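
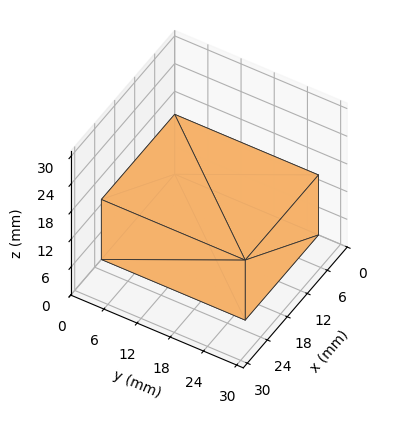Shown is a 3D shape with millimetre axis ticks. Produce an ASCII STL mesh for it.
Reading the render: the shape is a rectangular box, roughly 22 × 26 mm footprint and 13 mm tall (dimensions read to the nearest mm from the axis ticks). For the STL, each face is triangulated and given an outward normal.

solid part
  facet normal 0.0000 0.0000 -1.0000
    outer loop
      vertex 22.00 26.00 0.00
      vertex 22.00 0.00 0.00
      vertex 0.00 0.00 0.00
    endloop
  endfacet
  facet normal 0.0000 0.0000 -1.0000
    outer loop
      vertex 0.00 26.00 0.00
      vertex 22.00 26.00 0.00
      vertex 0.00 0.00 0.00
    endloop
  endfacet
  facet normal 0.0000 0.0000 1.0000
    outer loop
      vertex 0.00 0.00 13.00
      vertex 22.00 0.00 13.00
      vertex 22.00 26.00 13.00
    endloop
  endfacet
  facet normal 0.0000 0.0000 1.0000
    outer loop
      vertex 0.00 0.00 13.00
      vertex 22.00 26.00 13.00
      vertex 0.00 26.00 13.00
    endloop
  endfacet
  facet normal 0.0000 -1.0000 0.0000
    outer loop
      vertex 0.00 0.00 0.00
      vertex 22.00 0.00 0.00
      vertex 22.00 0.00 13.00
    endloop
  endfacet
  facet normal 0.0000 -1.0000 0.0000
    outer loop
      vertex 0.00 0.00 0.00
      vertex 22.00 0.00 13.00
      vertex 0.00 0.00 13.00
    endloop
  endfacet
  facet normal 0.0000 1.0000 0.0000
    outer loop
      vertex 22.00 26.00 13.00
      vertex 22.00 26.00 0.00
      vertex 0.00 26.00 0.00
    endloop
  endfacet
  facet normal 0.0000 1.0000 0.0000
    outer loop
      vertex 0.00 26.00 13.00
      vertex 22.00 26.00 13.00
      vertex 0.00 26.00 0.00
    endloop
  endfacet
  facet normal -1.0000 0.0000 0.0000
    outer loop
      vertex 0.00 26.00 13.00
      vertex 0.00 26.00 0.00
      vertex 0.00 0.00 0.00
    endloop
  endfacet
  facet normal -1.0000 0.0000 0.0000
    outer loop
      vertex 0.00 0.00 13.00
      vertex 0.00 26.00 13.00
      vertex 0.00 0.00 0.00
    endloop
  endfacet
  facet normal 1.0000 0.0000 0.0000
    outer loop
      vertex 22.00 0.00 0.00
      vertex 22.00 26.00 0.00
      vertex 22.00 26.00 13.00
    endloop
  endfacet
  facet normal 1.0000 0.0000 0.0000
    outer loop
      vertex 22.00 0.00 0.00
      vertex 22.00 26.00 13.00
      vertex 22.00 0.00 13.00
    endloop
  endfacet
endsolid part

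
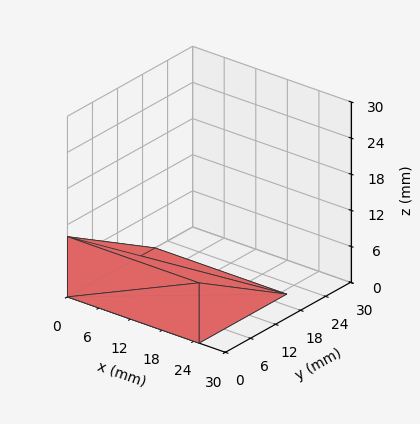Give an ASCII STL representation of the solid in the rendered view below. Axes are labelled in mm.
Reading the render: the shape is a wedge (ramp): 25 × 21 mm base, rising to 10 mm along the y=0 edge and sloping linearly to z=0 at y=21 (dimensions read to the nearest mm from the axis ticks). For the STL, each face is triangulated and given an outward normal.

solid part
  facet normal 0.0000 0.0000 -1.0000
    outer loop
      vertex 25.0 21.0 0.0
      vertex 25.0 0.0 0.0
      vertex 0.0 0.0 0.0
    endloop
  endfacet
  facet normal 0.0000 0.0000 -1.0000
    outer loop
      vertex 0.0 21.0 0.0
      vertex 25.0 21.0 0.0
      vertex 0.0 0.0 0.0
    endloop
  endfacet
  facet normal 0.0000 -1.0000 0.0000
    outer loop
      vertex 0.0 0.0 0.0
      vertex 25.0 0.0 0.0
      vertex 25.0 0.0 10.0
    endloop
  endfacet
  facet normal 0.0000 -1.0000 0.0000
    outer loop
      vertex 0.0 0.0 0.0
      vertex 25.0 0.0 10.0
      vertex 0.0 0.0 10.0
    endloop
  endfacet
  facet normal 0.0000 0.4299 0.9029
    outer loop
      vertex 0.0 0.0 10.0
      vertex 25.0 0.0 10.0
      vertex 25.0 21.0 0.0
    endloop
  endfacet
  facet normal 0.0000 0.4299 0.9029
    outer loop
      vertex 0.0 0.0 10.0
      vertex 25.0 21.0 0.0
      vertex 0.0 21.0 0.0
    endloop
  endfacet
  facet normal -1.0000 0.0000 0.0000
    outer loop
      vertex 0.0 0.0 10.0
      vertex 0.0 21.0 0.0
      vertex 0.0 0.0 0.0
    endloop
  endfacet
  facet normal 1.0000 0.0000 0.0000
    outer loop
      vertex 25.0 0.0 0.0
      vertex 25.0 21.0 0.0
      vertex 25.0 0.0 10.0
    endloop
  endfacet
endsolid part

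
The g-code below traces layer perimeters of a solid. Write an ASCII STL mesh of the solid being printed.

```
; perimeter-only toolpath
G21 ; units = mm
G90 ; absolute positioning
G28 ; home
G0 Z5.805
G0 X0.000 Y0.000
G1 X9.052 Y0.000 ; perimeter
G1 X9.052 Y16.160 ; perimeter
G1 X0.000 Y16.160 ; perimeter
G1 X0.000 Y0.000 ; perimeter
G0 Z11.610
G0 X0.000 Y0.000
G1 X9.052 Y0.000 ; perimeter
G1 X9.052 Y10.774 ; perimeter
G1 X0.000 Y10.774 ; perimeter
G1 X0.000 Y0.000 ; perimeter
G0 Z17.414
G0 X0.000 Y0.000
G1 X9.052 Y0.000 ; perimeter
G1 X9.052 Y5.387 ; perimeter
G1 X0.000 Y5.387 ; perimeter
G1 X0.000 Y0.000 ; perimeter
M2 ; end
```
solid part
  facet normal 0.0000 0.0000 -1.0000
    outer loop
      vertex 9.052 21.547 0.000
      vertex 9.052 0.000 0.000
      vertex 0.000 0.000 0.000
    endloop
  endfacet
  facet normal 0.0000 0.0000 -1.0000
    outer loop
      vertex 0.000 21.547 0.000
      vertex 9.052 21.547 0.000
      vertex 0.000 0.000 0.000
    endloop
  endfacet
  facet normal 0.0000 -1.0000 0.0000
    outer loop
      vertex 0.000 0.000 0.000
      vertex 9.052 0.000 0.000
      vertex 9.052 0.000 23.219
    endloop
  endfacet
  facet normal 0.0000 -1.0000 0.0000
    outer loop
      vertex 0.000 0.000 0.000
      vertex 9.052 0.000 23.219
      vertex 0.000 0.000 23.219
    endloop
  endfacet
  facet normal 0.0000 0.7330 0.6802
    outer loop
      vertex 0.000 0.000 23.219
      vertex 9.052 0.000 23.219
      vertex 9.052 21.547 0.000
    endloop
  endfacet
  facet normal 0.0000 0.7330 0.6802
    outer loop
      vertex 0.000 0.000 23.219
      vertex 9.052 21.547 0.000
      vertex 0.000 21.547 0.000
    endloop
  endfacet
  facet normal -1.0000 0.0000 0.0000
    outer loop
      vertex 0.000 0.000 23.219
      vertex 0.000 21.547 0.000
      vertex 0.000 0.000 0.000
    endloop
  endfacet
  facet normal 1.0000 0.0000 0.0000
    outer loop
      vertex 9.052 0.000 0.000
      vertex 9.052 21.547 0.000
      vertex 9.052 0.000 23.219
    endloop
  endfacet
endsolid part

The G0 Z moves step by Δz≈5.805 mm. The G1 loops shrink linearly with z, so the solid tapers from its base footprint up to z≈23.2. Closing with a flat bottom cap and the tapered top and triangulating gives 8 facets — a wedge (ramp): 9.05 × 21.5 mm base, rising to 23.2 mm along the y=0 edge and sloping linearly to z=0 at y=21.5.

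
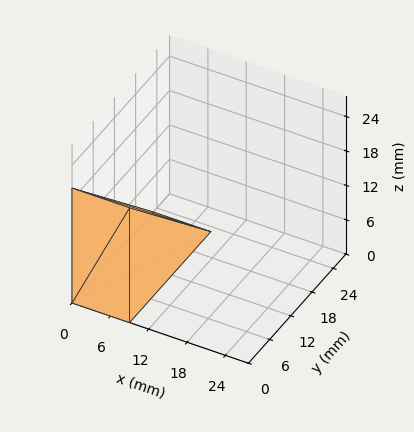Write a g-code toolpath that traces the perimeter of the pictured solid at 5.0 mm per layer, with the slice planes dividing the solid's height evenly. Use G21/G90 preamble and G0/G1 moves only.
Reading the render: the shape is a wedge (ramp): 9 × 23 mm base, rising to 20 mm along the y=0 edge and sloping linearly to z=0 at y=23 (dimensions read to the nearest mm from the axis ticks). For the g-code, the solid's height is divided into equal slices at the stated Δz and each level perimeter traced with G1 moves after a G0 lift.

; perimeter-only toolpath
G21 ; units = mm
G90 ; absolute positioning
G28 ; home
; layer 1
G0 Z5.0
G0 X0.0 Y0.0
G1 X9.0 Y0.0
G1 X9.0 Y17.2
G1 X0.0 Y17.2
G1 X0.0 Y0.0
; layer 2
G0 Z10.0
G0 X0.0 Y0.0
G1 X9.0 Y0.0
G1 X9.0 Y11.5
G1 X0.0 Y11.5
G1 X0.0 Y0.0
; layer 3
G0 Z15.0
G0 X0.0 Y0.0
G1 X9.0 Y0.0
G1 X9.0 Y5.8
G1 X0.0 Y5.8
G1 X0.0 Y0.0
M2 ; end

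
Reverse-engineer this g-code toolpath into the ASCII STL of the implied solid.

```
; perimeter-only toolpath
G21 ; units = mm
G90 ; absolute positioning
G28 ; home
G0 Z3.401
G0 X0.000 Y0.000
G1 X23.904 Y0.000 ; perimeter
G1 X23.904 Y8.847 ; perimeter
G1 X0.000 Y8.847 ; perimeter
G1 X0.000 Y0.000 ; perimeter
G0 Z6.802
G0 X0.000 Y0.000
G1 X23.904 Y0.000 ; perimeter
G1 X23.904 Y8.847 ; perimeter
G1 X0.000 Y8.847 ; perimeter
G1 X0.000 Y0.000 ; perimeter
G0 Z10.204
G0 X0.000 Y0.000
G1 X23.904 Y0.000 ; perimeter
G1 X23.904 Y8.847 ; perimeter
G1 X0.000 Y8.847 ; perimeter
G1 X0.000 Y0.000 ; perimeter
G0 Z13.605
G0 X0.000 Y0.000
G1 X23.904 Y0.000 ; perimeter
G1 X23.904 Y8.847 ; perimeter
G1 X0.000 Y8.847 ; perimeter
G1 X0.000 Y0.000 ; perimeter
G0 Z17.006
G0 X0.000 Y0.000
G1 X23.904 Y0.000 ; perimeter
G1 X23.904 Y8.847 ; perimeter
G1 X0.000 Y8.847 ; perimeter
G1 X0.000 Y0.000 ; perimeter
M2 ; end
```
solid part
  facet normal 0.0000 0.0000 -1.0000
    outer loop
      vertex 23.904 8.847 0.000
      vertex 23.904 0.000 0.000
      vertex 0.000 0.000 0.000
    endloop
  endfacet
  facet normal 0.0000 0.0000 -1.0000
    outer loop
      vertex 0.000 8.847 0.000
      vertex 23.904 8.847 0.000
      vertex 0.000 0.000 0.000
    endloop
  endfacet
  facet normal 0.0000 0.0000 1.0000
    outer loop
      vertex 0.000 0.000 17.006
      vertex 23.904 0.000 17.006
      vertex 23.904 8.847 17.006
    endloop
  endfacet
  facet normal 0.0000 0.0000 1.0000
    outer loop
      vertex 0.000 0.000 17.006
      vertex 23.904 8.847 17.006
      vertex 0.000 8.847 17.006
    endloop
  endfacet
  facet normal 0.0000 -1.0000 0.0000
    outer loop
      vertex 0.000 0.000 0.000
      vertex 23.904 0.000 0.000
      vertex 23.904 0.000 17.006
    endloop
  endfacet
  facet normal 0.0000 -1.0000 0.0000
    outer loop
      vertex 0.000 0.000 0.000
      vertex 23.904 0.000 17.006
      vertex 0.000 0.000 17.006
    endloop
  endfacet
  facet normal 0.0000 1.0000 0.0000
    outer loop
      vertex 23.904 8.847 17.006
      vertex 23.904 8.847 0.000
      vertex 0.000 8.847 0.000
    endloop
  endfacet
  facet normal 0.0000 1.0000 0.0000
    outer loop
      vertex 0.000 8.847 17.006
      vertex 23.904 8.847 17.006
      vertex 0.000 8.847 0.000
    endloop
  endfacet
  facet normal -1.0000 0.0000 0.0000
    outer loop
      vertex 0.000 8.847 17.006
      vertex 0.000 8.847 0.000
      vertex 0.000 0.000 0.000
    endloop
  endfacet
  facet normal -1.0000 0.0000 0.0000
    outer loop
      vertex 0.000 0.000 17.006
      vertex 0.000 8.847 17.006
      vertex 0.000 0.000 0.000
    endloop
  endfacet
  facet normal 1.0000 0.0000 0.0000
    outer loop
      vertex 23.904 0.000 0.000
      vertex 23.904 8.847 0.000
      vertex 23.904 8.847 17.006
    endloop
  endfacet
  facet normal 1.0000 0.0000 0.0000
    outer loop
      vertex 23.904 0.000 0.000
      vertex 23.904 8.847 17.006
      vertex 23.904 0.000 17.006
    endloop
  endfacet
endsolid part

The G0 Z moves step by Δz≈3.401 mm. Every layer's G1 loop is the same polygon, so the solid is a straight extrusion of it from z=0 to z≈17. Closing with flat bottom and top caps and triangulating gives 12 facets — a rectangular box, roughly 23.9 × 8.85 mm footprint and 17 mm tall.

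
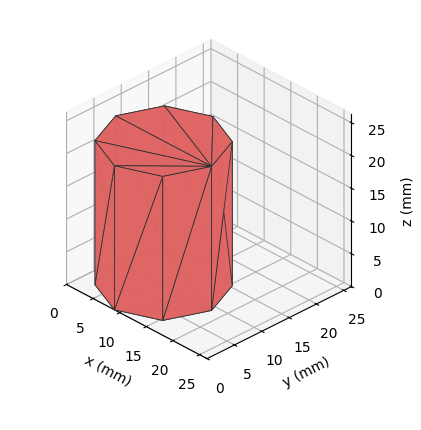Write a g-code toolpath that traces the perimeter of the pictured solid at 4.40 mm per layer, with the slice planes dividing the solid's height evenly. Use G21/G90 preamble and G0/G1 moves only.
Reading the render: the shape is a regular 8-sided prism (a cylinder approximated with 8 flat sides), circumscribed radius ≈ 9 mm, height ≈ 22 mm (dimensions read to the nearest mm from the axis ticks). For the g-code, the solid's height is divided into equal slices at the stated Δz and each level perimeter traced with G1 moves after a G0 lift.

; perimeter-only toolpath
G21 ; units = mm
G90 ; absolute positioning
G28 ; home
; layer 1
G0 Z4.40
G0 X18.00 Y9.00
G1 X15.36 Y15.36
G1 X9.00 Y18.00
G1 X2.64 Y15.36
G1 X0.00 Y9.00
G1 X2.64 Y2.64
G1 X9.00 Y0.00
G1 X15.36 Y2.64
G1 X18.00 Y9.00
; layer 2
G0 Z8.80
G0 X18.00 Y9.00
G1 X15.36 Y15.36
G1 X9.00 Y18.00
G1 X2.64 Y15.36
G1 X0.00 Y9.00
G1 X2.64 Y2.64
G1 X9.00 Y0.00
G1 X15.36 Y2.64
G1 X18.00 Y9.00
; layer 3
G0 Z13.20
G0 X18.00 Y9.00
G1 X15.36 Y15.36
G1 X9.00 Y18.00
G1 X2.64 Y15.36
G1 X0.00 Y9.00
G1 X2.64 Y2.64
G1 X9.00 Y0.00
G1 X15.36 Y2.64
G1 X18.00 Y9.00
; layer 4
G0 Z17.60
G0 X18.00 Y9.00
G1 X15.36 Y15.36
G1 X9.00 Y18.00
G1 X2.64 Y15.36
G1 X0.00 Y9.00
G1 X2.64 Y2.64
G1 X9.00 Y0.00
G1 X15.36 Y2.64
G1 X18.00 Y9.00
; layer 5
G0 Z22.00
G0 X18.00 Y9.00
G1 X15.36 Y15.36
G1 X9.00 Y18.00
G1 X2.64 Y15.36
G1 X0.00 Y9.00
G1 X2.64 Y2.64
G1 X9.00 Y0.00
G1 X15.36 Y2.64
G1 X18.00 Y9.00
M2 ; end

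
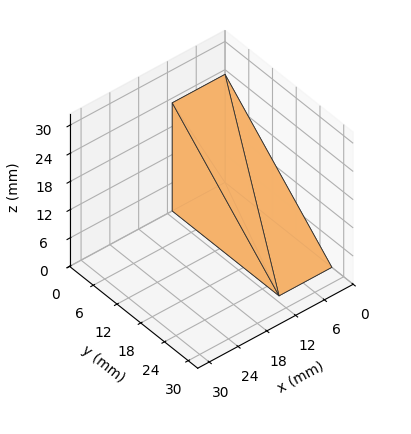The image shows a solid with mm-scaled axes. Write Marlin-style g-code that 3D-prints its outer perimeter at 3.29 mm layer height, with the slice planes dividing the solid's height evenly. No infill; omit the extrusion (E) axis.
Reading the render: the shape is a wedge (ramp): 11 × 27 mm base, rising to 23 mm along the y=0 edge and sloping linearly to z=0 at y=27 (dimensions read to the nearest mm from the axis ticks). For the g-code, the solid's height is divided into equal slices at the stated Δz and each level perimeter traced with G1 moves after a G0 lift.

; perimeter-only toolpath
G21 ; units = mm
G90 ; absolute positioning
G28 ; home
; layer 1
G0 Z3.29
G0 X0.00 Y0.00
G1 X11.00 Y0.00
G1 X11.00 Y23.14
G1 X0.00 Y23.14
G1 X0.00 Y0.00
; layer 2
G0 Z6.57
G0 X0.00 Y0.00
G1 X11.00 Y0.00
G1 X11.00 Y19.29
G1 X0.00 Y19.29
G1 X0.00 Y0.00
; layer 3
G0 Z9.86
G0 X0.00 Y0.00
G1 X11.00 Y0.00
G1 X11.00 Y15.43
G1 X0.00 Y15.43
G1 X0.00 Y0.00
; layer 4
G0 Z13.14
G0 X0.00 Y0.00
G1 X11.00 Y0.00
G1 X11.00 Y11.57
G1 X0.00 Y11.57
G1 X0.00 Y0.00
; layer 5
G0 Z16.43
G0 X0.00 Y0.00
G1 X11.00 Y0.00
G1 X11.00 Y7.71
G1 X0.00 Y7.71
G1 X0.00 Y0.00
; layer 6
G0 Z19.71
G0 X0.00 Y0.00
G1 X11.00 Y0.00
G1 X11.00 Y3.86
G1 X0.00 Y3.86
G1 X0.00 Y0.00
M2 ; end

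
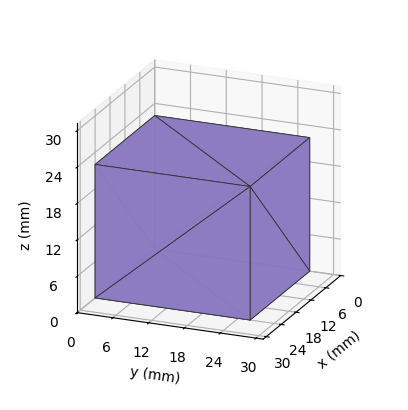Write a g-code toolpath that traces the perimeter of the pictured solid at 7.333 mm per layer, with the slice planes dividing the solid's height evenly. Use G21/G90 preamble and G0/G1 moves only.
Reading the render: the shape is a rectangular box, roughly 24 × 26 mm footprint and 22 mm tall (dimensions read to the nearest mm from the axis ticks). For the g-code, the solid's height is divided into equal slices at the stated Δz and each level perimeter traced with G1 moves after a G0 lift.

; perimeter-only toolpath
G21 ; units = mm
G90 ; absolute positioning
G28 ; home
; layer 1
G0 Z7.333
G0 X0.000 Y0.000
G1 X24.000 Y0.000
G1 X24.000 Y26.000
G1 X0.000 Y26.000
G1 X0.000 Y0.000
; layer 2
G0 Z14.667
G0 X0.000 Y0.000
G1 X24.000 Y0.000
G1 X24.000 Y26.000
G1 X0.000 Y26.000
G1 X0.000 Y0.000
; layer 3
G0 Z22.000
G0 X0.000 Y0.000
G1 X24.000 Y0.000
G1 X24.000 Y26.000
G1 X0.000 Y26.000
G1 X0.000 Y0.000
M2 ; end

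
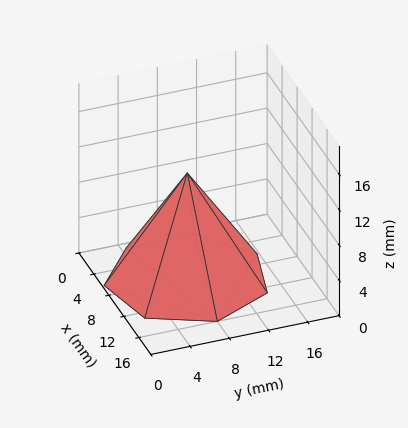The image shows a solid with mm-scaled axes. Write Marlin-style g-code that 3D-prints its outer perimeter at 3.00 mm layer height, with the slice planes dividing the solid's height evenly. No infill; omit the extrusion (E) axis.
Reading the render: the shape is a regular 7-sided pyramid, base circumscribed radius ≈ 8 mm, apex at z ≈ 12 mm (dimensions read to the nearest mm from the axis ticks). For the g-code, the solid's height is divided into equal slices at the stated Δz and each level perimeter traced with G1 moves after a G0 lift.

; perimeter-only toolpath
G21 ; units = mm
G90 ; absolute positioning
G28 ; home
; layer 1
G0 Z3.00
G0 X14.00 Y8.00
G1 X11.74 Y12.69
G1 X6.67 Y13.85
G1 X2.59 Y10.60
G1 X2.59 Y5.40
G1 X6.67 Y2.15
G1 X11.74 Y3.31
G1 X14.00 Y8.00
; layer 2
G0 Z6.00
G0 X12.00 Y8.00
G1 X10.50 Y11.12
G1 X7.11 Y11.90
G1 X4.39 Y9.73
G1 X4.39 Y6.27
G1 X7.11 Y4.10
G1 X10.50 Y4.88
G1 X12.00 Y8.00
; layer 3
G0 Z9.00
G0 X10.00 Y8.00
G1 X9.25 Y9.56
G1 X7.55 Y9.95
G1 X6.20 Y8.87
G1 X6.20 Y7.13
G1 X7.55 Y6.05
G1 X9.25 Y6.44
G1 X10.00 Y8.00
M2 ; end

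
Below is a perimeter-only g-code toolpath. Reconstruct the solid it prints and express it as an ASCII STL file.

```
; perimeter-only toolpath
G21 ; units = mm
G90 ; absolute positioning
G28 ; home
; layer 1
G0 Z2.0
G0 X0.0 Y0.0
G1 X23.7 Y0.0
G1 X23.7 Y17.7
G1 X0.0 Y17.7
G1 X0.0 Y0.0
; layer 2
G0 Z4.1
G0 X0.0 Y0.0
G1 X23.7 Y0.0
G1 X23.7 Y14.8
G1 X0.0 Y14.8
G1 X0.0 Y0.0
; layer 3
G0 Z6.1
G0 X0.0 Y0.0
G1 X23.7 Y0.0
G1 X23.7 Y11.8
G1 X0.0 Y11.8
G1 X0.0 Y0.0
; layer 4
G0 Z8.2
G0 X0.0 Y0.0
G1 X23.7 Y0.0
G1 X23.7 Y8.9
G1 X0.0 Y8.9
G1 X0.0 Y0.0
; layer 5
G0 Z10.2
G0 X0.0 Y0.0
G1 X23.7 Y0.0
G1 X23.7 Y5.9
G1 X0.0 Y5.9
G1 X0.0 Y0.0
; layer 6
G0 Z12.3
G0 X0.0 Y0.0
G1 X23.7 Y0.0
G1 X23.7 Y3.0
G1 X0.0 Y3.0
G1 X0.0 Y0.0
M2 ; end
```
solid part
  facet normal 0.0000 0.0000 -1.0000
    outer loop
      vertex 23.7 20.7 0.0
      vertex 23.7 0.0 0.0
      vertex 0.0 0.0 0.0
    endloop
  endfacet
  facet normal 0.0000 0.0000 -1.0000
    outer loop
      vertex 0.0 20.7 0.0
      vertex 23.7 20.7 0.0
      vertex 0.0 0.0 0.0
    endloop
  endfacet
  facet normal 0.0000 -1.0000 0.0000
    outer loop
      vertex 0.0 0.0 0.0
      vertex 23.7 0.0 0.0
      vertex 23.7 0.0 14.3
    endloop
  endfacet
  facet normal 0.0000 -1.0000 0.0000
    outer loop
      vertex 0.0 0.0 0.0
      vertex 23.7 0.0 14.3
      vertex 0.0 0.0 14.3
    endloop
  endfacet
  facet normal 0.0000 0.5684 0.8228
    outer loop
      vertex 0.0 0.0 14.3
      vertex 23.7 0.0 14.3
      vertex 23.7 20.7 0.0
    endloop
  endfacet
  facet normal 0.0000 0.5684 0.8228
    outer loop
      vertex 0.0 0.0 14.3
      vertex 23.7 20.7 0.0
      vertex 0.0 20.7 0.0
    endloop
  endfacet
  facet normal -1.0000 0.0000 0.0000
    outer loop
      vertex 0.0 0.0 14.3
      vertex 0.0 20.7 0.0
      vertex 0.0 0.0 0.0
    endloop
  endfacet
  facet normal 1.0000 0.0000 0.0000
    outer loop
      vertex 23.7 0.0 0.0
      vertex 23.7 20.7 0.0
      vertex 23.7 0.0 14.3
    endloop
  endfacet
endsolid part

The G0 Z moves step by Δz≈2.0 mm. The G1 loops shrink linearly with z, so the solid tapers from its base footprint up to z≈14.3. Closing with a flat bottom cap and the tapered top and triangulating gives 8 facets — a wedge (ramp): 23.7 × 20.7 mm base, rising to 14.3 mm along the y=0 edge and sloping linearly to z=0 at y=20.7.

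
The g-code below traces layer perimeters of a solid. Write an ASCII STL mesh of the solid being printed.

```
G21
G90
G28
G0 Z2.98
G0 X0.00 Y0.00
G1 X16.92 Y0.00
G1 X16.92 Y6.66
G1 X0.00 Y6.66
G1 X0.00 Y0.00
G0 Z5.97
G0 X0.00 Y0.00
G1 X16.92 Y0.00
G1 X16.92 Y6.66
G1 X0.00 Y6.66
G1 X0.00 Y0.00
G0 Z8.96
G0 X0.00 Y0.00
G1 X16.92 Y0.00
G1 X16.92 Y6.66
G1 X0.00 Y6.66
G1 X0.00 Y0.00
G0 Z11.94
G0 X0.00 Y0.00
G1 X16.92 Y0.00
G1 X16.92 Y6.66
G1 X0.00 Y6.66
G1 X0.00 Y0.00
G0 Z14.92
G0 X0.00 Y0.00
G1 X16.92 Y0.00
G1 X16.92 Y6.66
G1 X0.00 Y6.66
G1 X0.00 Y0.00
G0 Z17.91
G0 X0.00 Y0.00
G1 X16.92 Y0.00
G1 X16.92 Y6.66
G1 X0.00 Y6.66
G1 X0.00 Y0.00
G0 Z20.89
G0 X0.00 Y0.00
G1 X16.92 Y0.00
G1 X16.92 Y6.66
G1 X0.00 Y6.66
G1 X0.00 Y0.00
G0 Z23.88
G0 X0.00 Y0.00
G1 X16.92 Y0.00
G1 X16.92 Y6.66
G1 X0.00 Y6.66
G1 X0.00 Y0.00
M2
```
solid part
  facet normal 0.0000 0.0000 -1.0000
    outer loop
      vertex 16.92 6.66 0.00
      vertex 16.92 0.00 0.00
      vertex 0.00 0.00 0.00
    endloop
  endfacet
  facet normal 0.0000 0.0000 -1.0000
    outer loop
      vertex 0.00 6.66 0.00
      vertex 16.92 6.66 0.00
      vertex 0.00 0.00 0.00
    endloop
  endfacet
  facet normal 0.0000 0.0000 1.0000
    outer loop
      vertex 0.00 0.00 23.88
      vertex 16.92 0.00 23.88
      vertex 16.92 6.66 23.88
    endloop
  endfacet
  facet normal 0.0000 0.0000 1.0000
    outer loop
      vertex 0.00 0.00 23.88
      vertex 16.92 6.66 23.88
      vertex 0.00 6.66 23.88
    endloop
  endfacet
  facet normal 0.0000 -1.0000 0.0000
    outer loop
      vertex 0.00 0.00 0.00
      vertex 16.92 0.00 0.00
      vertex 16.92 0.00 23.88
    endloop
  endfacet
  facet normal 0.0000 -1.0000 0.0000
    outer loop
      vertex 0.00 0.00 0.00
      vertex 16.92 0.00 23.88
      vertex 0.00 0.00 23.88
    endloop
  endfacet
  facet normal 0.0000 1.0000 0.0000
    outer loop
      vertex 16.92 6.66 23.88
      vertex 16.92 6.66 0.00
      vertex 0.00 6.66 0.00
    endloop
  endfacet
  facet normal 0.0000 1.0000 0.0000
    outer loop
      vertex 0.00 6.66 23.88
      vertex 16.92 6.66 23.88
      vertex 0.00 6.66 0.00
    endloop
  endfacet
  facet normal -1.0000 0.0000 0.0000
    outer loop
      vertex 0.00 6.66 23.88
      vertex 0.00 6.66 0.00
      vertex 0.00 0.00 0.00
    endloop
  endfacet
  facet normal -1.0000 0.0000 0.0000
    outer loop
      vertex 0.00 0.00 23.88
      vertex 0.00 6.66 23.88
      vertex 0.00 0.00 0.00
    endloop
  endfacet
  facet normal 1.0000 0.0000 0.0000
    outer loop
      vertex 16.92 0.00 0.00
      vertex 16.92 6.66 0.00
      vertex 16.92 6.66 23.88
    endloop
  endfacet
  facet normal 1.0000 0.0000 0.0000
    outer loop
      vertex 16.92 0.00 0.00
      vertex 16.92 6.66 23.88
      vertex 16.92 0.00 23.88
    endloop
  endfacet
endsolid part

The G0 Z moves step by Δz≈2.98 mm. Every layer's G1 loop is the same polygon, so the solid is a straight extrusion of it from z=0 to z≈23.9. Closing with flat bottom and top caps and triangulating gives 12 facets — a rectangular box, roughly 16.9 × 6.66 mm footprint and 23.9 mm tall.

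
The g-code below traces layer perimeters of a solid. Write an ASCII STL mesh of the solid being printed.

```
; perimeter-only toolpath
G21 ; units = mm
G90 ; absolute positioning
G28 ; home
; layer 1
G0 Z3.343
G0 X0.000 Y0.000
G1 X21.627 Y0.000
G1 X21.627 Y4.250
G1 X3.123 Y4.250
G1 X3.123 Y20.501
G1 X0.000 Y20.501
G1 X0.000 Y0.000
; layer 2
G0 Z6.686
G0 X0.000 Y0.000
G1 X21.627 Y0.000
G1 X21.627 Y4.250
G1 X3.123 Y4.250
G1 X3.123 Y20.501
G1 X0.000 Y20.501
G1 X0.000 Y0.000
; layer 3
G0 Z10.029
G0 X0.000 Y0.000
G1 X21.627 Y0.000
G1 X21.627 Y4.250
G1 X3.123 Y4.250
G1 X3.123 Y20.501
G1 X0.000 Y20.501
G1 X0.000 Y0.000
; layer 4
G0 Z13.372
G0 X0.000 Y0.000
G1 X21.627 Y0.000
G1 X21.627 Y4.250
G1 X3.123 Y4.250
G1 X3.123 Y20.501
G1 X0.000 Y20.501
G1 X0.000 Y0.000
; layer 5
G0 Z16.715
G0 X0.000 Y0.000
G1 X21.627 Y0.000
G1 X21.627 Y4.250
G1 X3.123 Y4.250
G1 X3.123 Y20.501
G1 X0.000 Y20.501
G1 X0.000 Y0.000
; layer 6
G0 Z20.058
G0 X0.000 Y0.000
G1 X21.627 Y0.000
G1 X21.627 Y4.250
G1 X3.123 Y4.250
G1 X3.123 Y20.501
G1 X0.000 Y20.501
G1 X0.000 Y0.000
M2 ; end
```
solid part
  facet normal 0.0000 0.0000 -1.0000
    outer loop
      vertex 21.627 4.250 0.000
      vertex 21.627 0.000 0.000
      vertex 0.000 0.000 0.000
    endloop
  endfacet
  facet normal 0.0000 0.0000 -1.0000
    outer loop
      vertex 3.123 4.250 0.000
      vertex 21.627 4.250 0.000
      vertex 0.000 0.000 0.000
    endloop
  endfacet
  facet normal 0.0000 0.0000 -1.0000
    outer loop
      vertex 3.123 20.501 0.000
      vertex 3.123 4.250 0.000
      vertex 0.000 0.000 0.000
    endloop
  endfacet
  facet normal 0.0000 0.0000 -1.0000
    outer loop
      vertex 0.000 20.501 0.000
      vertex 3.123 20.501 0.000
      vertex 0.000 0.000 0.000
    endloop
  endfacet
  facet normal 0.0000 0.0000 1.0000
    outer loop
      vertex 0.000 0.000 20.058
      vertex 21.627 0.000 20.058
      vertex 21.627 4.250 20.058
    endloop
  endfacet
  facet normal 0.0000 0.0000 1.0000
    outer loop
      vertex 0.000 0.000 20.058
      vertex 21.627 4.250 20.058
      vertex 3.123 4.250 20.058
    endloop
  endfacet
  facet normal 0.0000 0.0000 1.0000
    outer loop
      vertex 0.000 0.000 20.058
      vertex 3.123 4.250 20.058
      vertex 3.123 20.501 20.058
    endloop
  endfacet
  facet normal 0.0000 0.0000 1.0000
    outer loop
      vertex 0.000 0.000 20.058
      vertex 3.123 20.501 20.058
      vertex 0.000 20.501 20.058
    endloop
  endfacet
  facet normal 0.0000 -1.0000 0.0000
    outer loop
      vertex 0.000 0.000 0.000
      vertex 21.627 0.000 0.000
      vertex 21.627 0.000 20.058
    endloop
  endfacet
  facet normal 0.0000 -1.0000 0.0000
    outer loop
      vertex 0.000 0.000 0.000
      vertex 21.627 0.000 20.058
      vertex 0.000 0.000 20.058
    endloop
  endfacet
  facet normal 1.0000 0.0000 0.0000
    outer loop
      vertex 21.627 0.000 0.000
      vertex 21.627 4.250 0.000
      vertex 21.627 4.250 20.058
    endloop
  endfacet
  facet normal 1.0000 0.0000 0.0000
    outer loop
      vertex 21.627 0.000 0.000
      vertex 21.627 4.250 20.058
      vertex 21.627 0.000 20.058
    endloop
  endfacet
  facet normal 0.0000 1.0000 0.0000
    outer loop
      vertex 21.627 4.250 0.000
      vertex 3.123 4.250 0.000
      vertex 3.123 4.250 20.058
    endloop
  endfacet
  facet normal 0.0000 1.0000 0.0000
    outer loop
      vertex 21.627 4.250 0.000
      vertex 3.123 4.250 20.058
      vertex 21.627 4.250 20.058
    endloop
  endfacet
  facet normal 1.0000 0.0000 0.0000
    outer loop
      vertex 3.123 4.250 0.000
      vertex 3.123 20.501 0.000
      vertex 3.123 20.501 20.058
    endloop
  endfacet
  facet normal 1.0000 0.0000 0.0000
    outer loop
      vertex 3.123 4.250 0.000
      vertex 3.123 20.501 20.058
      vertex 3.123 4.250 20.058
    endloop
  endfacet
  facet normal 0.0000 1.0000 0.0000
    outer loop
      vertex 3.123 20.501 0.000
      vertex 0.000 20.501 0.000
      vertex 0.000 20.501 20.058
    endloop
  endfacet
  facet normal 0.0000 1.0000 0.0000
    outer loop
      vertex 3.123 20.501 0.000
      vertex 0.000 20.501 20.058
      vertex 3.123 20.501 20.058
    endloop
  endfacet
  facet normal -1.0000 0.0000 0.0000
    outer loop
      vertex 0.000 20.501 0.000
      vertex 0.000 0.000 0.000
      vertex 0.000 0.000 20.058
    endloop
  endfacet
  facet normal -1.0000 0.0000 0.0000
    outer loop
      vertex 0.000 20.501 0.000
      vertex 0.000 0.000 20.058
      vertex 0.000 20.501 20.058
    endloop
  endfacet
endsolid part

The G0 Z moves step by Δz≈3.343 mm. Every layer's G1 loop is the same polygon, so the solid is a straight extrusion of it from z=0 to z≈20.1. Closing with flat bottom and top caps and triangulating gives 20 facets — an L-shaped prism: outer 21.6 × 20.5 mm, arm thicknesses ≈ 4.25 mm (horizontal) and 3.12 mm (vertical), extruded 20.1 mm in z.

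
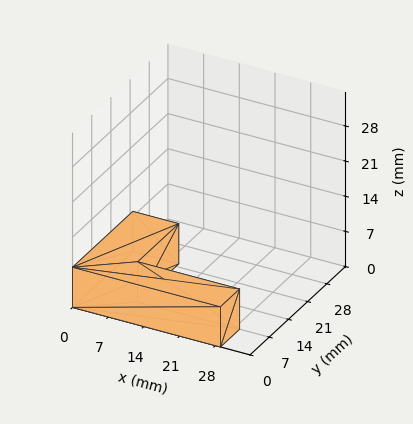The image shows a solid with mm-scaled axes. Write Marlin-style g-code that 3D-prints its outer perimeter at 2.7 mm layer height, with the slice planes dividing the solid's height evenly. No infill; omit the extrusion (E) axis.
Reading the render: the shape is an L-shaped prism: outer 29 × 22 mm, arm thicknesses ≈ 7 mm (horizontal) and 9 mm (vertical), extruded 8 mm in z (dimensions read to the nearest mm from the axis ticks). For the g-code, the solid's height is divided into equal slices at the stated Δz and each level perimeter traced with G1 moves after a G0 lift.

; perimeter-only toolpath
G21 ; units = mm
G90 ; absolute positioning
G28 ; home
; layer 1
G0 Z2.7
G0 X0.0 Y0.0
G1 X29.0 Y0.0
G1 X29.0 Y7.0
G1 X9.0 Y7.0
G1 X9.0 Y22.0
G1 X0.0 Y22.0
G1 X0.0 Y0.0
; layer 2
G0 Z5.3
G0 X0.0 Y0.0
G1 X29.0 Y0.0
G1 X29.0 Y7.0
G1 X9.0 Y7.0
G1 X9.0 Y22.0
G1 X0.0 Y22.0
G1 X0.0 Y0.0
; layer 3
G0 Z8.0
G0 X0.0 Y0.0
G1 X29.0 Y0.0
G1 X29.0 Y7.0
G1 X9.0 Y7.0
G1 X9.0 Y22.0
G1 X0.0 Y22.0
G1 X0.0 Y0.0
M2 ; end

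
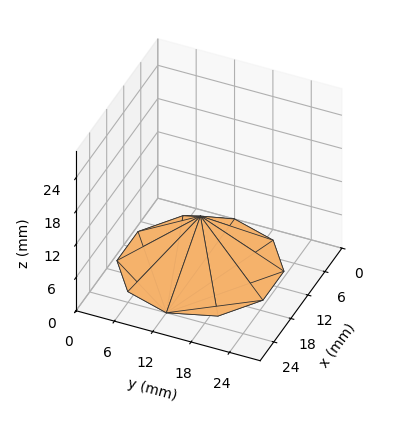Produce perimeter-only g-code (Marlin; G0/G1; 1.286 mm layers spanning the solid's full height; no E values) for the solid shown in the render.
Reading the render: the shape is a regular 10-sided pyramid, base circumscribed radius ≈ 12 mm, apex at z ≈ 9 mm (dimensions read to the nearest mm from the axis ticks). For the g-code, the solid's height is divided into equal slices at the stated Δz and each level perimeter traced with G1 moves after a G0 lift.

; perimeter-only toolpath
G21 ; units = mm
G90 ; absolute positioning
G28 ; home
; layer 1
G0 Z1.286
G0 X22.286 Y12.000
G1 X20.321 Y18.045
G1 X15.178 Y21.783
G1 X8.822 Y21.783
G1 X3.679 Y18.045
G1 X1.714 Y12.000
G1 X3.679 Y5.955
G1 X8.822 Y2.217
G1 X15.178 Y2.217
G1 X20.321 Y5.955
G1 X22.286 Y12.000
; layer 2
G0 Z2.571
G0 X20.571 Y12.000
G1 X18.934 Y17.038
G1 X14.649 Y20.152
G1 X9.351 Y20.152
G1 X5.066 Y17.038
G1 X3.429 Y12.000
G1 X5.066 Y6.962
G1 X9.351 Y3.848
G1 X14.649 Y3.848
G1 X18.934 Y6.962
G1 X20.571 Y12.000
; layer 3
G0 Z3.857
G0 X18.857 Y12.000
G1 X17.547 Y16.030
G1 X14.119 Y18.522
G1 X9.881 Y18.522
G1 X6.453 Y16.030
G1 X5.143 Y12.000
G1 X6.453 Y7.970
G1 X9.881 Y5.478
G1 X14.119 Y5.478
G1 X17.547 Y7.970
G1 X18.857 Y12.000
; layer 4
G0 Z5.143
G0 X17.143 Y12.000
G1 X16.161 Y15.023
G1 X13.589 Y16.891
G1 X10.411 Y16.891
G1 X7.839 Y15.023
G1 X6.857 Y12.000
G1 X7.839 Y8.977
G1 X10.411 Y7.109
G1 X13.589 Y7.109
G1 X16.161 Y8.977
G1 X17.143 Y12.000
; layer 5
G0 Z6.429
G0 X15.429 Y12.000
G1 X14.774 Y14.015
G1 X13.059 Y15.261
G1 X10.941 Y15.261
G1 X9.226 Y14.015
G1 X8.571 Y12.000
G1 X9.226 Y9.985
G1 X10.941 Y8.739
G1 X13.059 Y8.739
G1 X14.774 Y9.985
G1 X15.429 Y12.000
; layer 6
G0 Z7.714
G0 X13.714 Y12.000
G1 X13.387 Y13.008
G1 X12.530 Y13.630
G1 X11.470 Y13.630
G1 X10.613 Y13.008
G1 X10.286 Y12.000
G1 X10.613 Y10.992
G1 X11.470 Y10.370
G1 X12.530 Y10.370
G1 X13.387 Y10.992
G1 X13.714 Y12.000
M2 ; end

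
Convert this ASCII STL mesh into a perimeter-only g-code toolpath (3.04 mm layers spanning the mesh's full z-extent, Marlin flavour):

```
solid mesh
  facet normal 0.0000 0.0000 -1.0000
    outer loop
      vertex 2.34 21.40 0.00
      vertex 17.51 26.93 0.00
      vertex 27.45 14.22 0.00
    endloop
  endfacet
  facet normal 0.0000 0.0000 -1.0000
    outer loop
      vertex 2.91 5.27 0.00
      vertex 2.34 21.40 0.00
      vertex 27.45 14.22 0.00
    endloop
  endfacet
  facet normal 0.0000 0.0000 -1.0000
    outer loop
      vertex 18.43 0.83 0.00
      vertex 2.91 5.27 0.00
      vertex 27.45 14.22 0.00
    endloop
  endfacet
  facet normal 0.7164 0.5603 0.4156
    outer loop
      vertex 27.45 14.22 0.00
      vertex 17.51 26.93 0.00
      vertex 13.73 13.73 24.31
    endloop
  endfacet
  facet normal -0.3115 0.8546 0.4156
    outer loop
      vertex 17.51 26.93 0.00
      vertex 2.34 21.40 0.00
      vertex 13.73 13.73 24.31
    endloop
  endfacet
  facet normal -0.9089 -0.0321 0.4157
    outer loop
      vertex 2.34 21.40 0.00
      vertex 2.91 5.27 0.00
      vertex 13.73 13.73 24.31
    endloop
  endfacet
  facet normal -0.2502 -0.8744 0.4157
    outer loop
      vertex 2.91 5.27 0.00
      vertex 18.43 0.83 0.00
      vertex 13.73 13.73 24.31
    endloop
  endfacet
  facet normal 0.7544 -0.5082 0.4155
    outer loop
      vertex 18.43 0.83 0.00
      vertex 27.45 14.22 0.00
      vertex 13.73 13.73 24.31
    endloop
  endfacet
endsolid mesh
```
; perimeter-only toolpath
G21 ; units = mm
G90 ; absolute positioning
G28 ; home
; layer 1
G0 Z3.04
G0 X25.73 Y14.16
G1 X17.04 Y25.28
G1 X3.76 Y20.44
G1 X4.26 Y6.33
G1 X17.84 Y2.44
G1 X25.73 Y14.16
; layer 2
G0 Z6.08
G0 X24.02 Y14.10
G1 X16.57 Y23.63
G1 X5.19 Y19.48
G1 X5.62 Y7.38
G1 X17.25 Y4.05
G1 X24.02 Y14.10
; layer 3
G0 Z9.12
G0 X22.30 Y14.04
G1 X16.09 Y21.98
G1 X6.61 Y18.52
G1 X6.97 Y8.44
G1 X16.67 Y5.67
G1 X22.30 Y14.04
; layer 4
G0 Z12.15
G0 X20.59 Y13.98
G1 X15.62 Y20.33
G1 X8.04 Y17.56
G1 X8.32 Y9.50
G1 X16.08 Y7.28
G1 X20.59 Y13.98
; layer 5
G0 Z15.19
G0 X18.88 Y13.91
G1 X15.15 Y18.68
G1 X9.46 Y16.61
G1 X9.67 Y10.56
G1 X15.49 Y8.89
G1 X18.88 Y13.91
; layer 6
G0 Z18.23
G0 X17.16 Y13.85
G1 X14.68 Y17.03
G1 X10.88 Y15.65
G1 X11.02 Y11.61
G1 X14.90 Y10.50
G1 X17.16 Y13.85
; layer 7
G0 Z21.27
G0 X15.45 Y13.79
G1 X14.20 Y15.38
G1 X12.31 Y14.69
G1 X12.38 Y12.67
G1 X14.32 Y12.12
G1 X15.45 Y13.79
M2 ; end

The solid is a regular 5-sided pyramid, base circumscribed radius ≈ 13.7 mm, apex at z ≈ 24.3 mm. Slicing at Δz = 3.04 mm — 8 equal slices spanning the solid's height, so layer i sits at z = i·h/8 — gives 7 non-empty perimeters. Each is a 5-segment closed polygon; G0 lifts to the layer z and rapids to the start vertex, then G1 traces the edges. The cross-section shrinks linearly with z (the slice at the apex is degenerate and omitted).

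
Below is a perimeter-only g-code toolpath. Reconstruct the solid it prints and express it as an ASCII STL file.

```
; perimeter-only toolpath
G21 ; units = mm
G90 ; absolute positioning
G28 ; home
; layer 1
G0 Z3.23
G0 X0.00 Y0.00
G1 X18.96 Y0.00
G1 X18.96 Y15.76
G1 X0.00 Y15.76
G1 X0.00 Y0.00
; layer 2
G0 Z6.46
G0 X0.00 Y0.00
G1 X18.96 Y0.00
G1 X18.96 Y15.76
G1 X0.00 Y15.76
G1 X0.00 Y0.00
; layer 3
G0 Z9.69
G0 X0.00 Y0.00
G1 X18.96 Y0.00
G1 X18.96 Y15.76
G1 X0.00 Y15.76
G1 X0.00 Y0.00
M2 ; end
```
solid part
  facet normal 0.0000 0.0000 -1.0000
    outer loop
      vertex 18.96 15.76 0.00
      vertex 18.96 0.00 0.00
      vertex 0.00 0.00 0.00
    endloop
  endfacet
  facet normal 0.0000 0.0000 -1.0000
    outer loop
      vertex 0.00 15.76 0.00
      vertex 18.96 15.76 0.00
      vertex 0.00 0.00 0.00
    endloop
  endfacet
  facet normal 0.0000 0.0000 1.0000
    outer loop
      vertex 0.00 0.00 9.69
      vertex 18.96 0.00 9.69
      vertex 18.96 15.76 9.69
    endloop
  endfacet
  facet normal 0.0000 0.0000 1.0000
    outer loop
      vertex 0.00 0.00 9.69
      vertex 18.96 15.76 9.69
      vertex 0.00 15.76 9.69
    endloop
  endfacet
  facet normal 0.0000 -1.0000 0.0000
    outer loop
      vertex 0.00 0.00 0.00
      vertex 18.96 0.00 0.00
      vertex 18.96 0.00 9.69
    endloop
  endfacet
  facet normal 0.0000 -1.0000 0.0000
    outer loop
      vertex 0.00 0.00 0.00
      vertex 18.96 0.00 9.69
      vertex 0.00 0.00 9.69
    endloop
  endfacet
  facet normal 0.0000 1.0000 0.0000
    outer loop
      vertex 18.96 15.76 9.69
      vertex 18.96 15.76 0.00
      vertex 0.00 15.76 0.00
    endloop
  endfacet
  facet normal 0.0000 1.0000 0.0000
    outer loop
      vertex 0.00 15.76 9.69
      vertex 18.96 15.76 9.69
      vertex 0.00 15.76 0.00
    endloop
  endfacet
  facet normal -1.0000 0.0000 0.0000
    outer loop
      vertex 0.00 15.76 9.69
      vertex 0.00 15.76 0.00
      vertex 0.00 0.00 0.00
    endloop
  endfacet
  facet normal -1.0000 0.0000 0.0000
    outer loop
      vertex 0.00 0.00 9.69
      vertex 0.00 15.76 9.69
      vertex 0.00 0.00 0.00
    endloop
  endfacet
  facet normal 1.0000 0.0000 0.0000
    outer loop
      vertex 18.96 0.00 0.00
      vertex 18.96 15.76 0.00
      vertex 18.96 15.76 9.69
    endloop
  endfacet
  facet normal 1.0000 0.0000 0.0000
    outer loop
      vertex 18.96 0.00 0.00
      vertex 18.96 15.76 9.69
      vertex 18.96 0.00 9.69
    endloop
  endfacet
endsolid part

The G0 Z moves step by Δz≈3.23 mm. Every layer's G1 loop is the same polygon, so the solid is a straight extrusion of it from z=0 to z≈9.69. Closing with flat bottom and top caps and triangulating gives 12 facets — a rectangular box, roughly 19 × 15.8 mm footprint and 9.69 mm tall.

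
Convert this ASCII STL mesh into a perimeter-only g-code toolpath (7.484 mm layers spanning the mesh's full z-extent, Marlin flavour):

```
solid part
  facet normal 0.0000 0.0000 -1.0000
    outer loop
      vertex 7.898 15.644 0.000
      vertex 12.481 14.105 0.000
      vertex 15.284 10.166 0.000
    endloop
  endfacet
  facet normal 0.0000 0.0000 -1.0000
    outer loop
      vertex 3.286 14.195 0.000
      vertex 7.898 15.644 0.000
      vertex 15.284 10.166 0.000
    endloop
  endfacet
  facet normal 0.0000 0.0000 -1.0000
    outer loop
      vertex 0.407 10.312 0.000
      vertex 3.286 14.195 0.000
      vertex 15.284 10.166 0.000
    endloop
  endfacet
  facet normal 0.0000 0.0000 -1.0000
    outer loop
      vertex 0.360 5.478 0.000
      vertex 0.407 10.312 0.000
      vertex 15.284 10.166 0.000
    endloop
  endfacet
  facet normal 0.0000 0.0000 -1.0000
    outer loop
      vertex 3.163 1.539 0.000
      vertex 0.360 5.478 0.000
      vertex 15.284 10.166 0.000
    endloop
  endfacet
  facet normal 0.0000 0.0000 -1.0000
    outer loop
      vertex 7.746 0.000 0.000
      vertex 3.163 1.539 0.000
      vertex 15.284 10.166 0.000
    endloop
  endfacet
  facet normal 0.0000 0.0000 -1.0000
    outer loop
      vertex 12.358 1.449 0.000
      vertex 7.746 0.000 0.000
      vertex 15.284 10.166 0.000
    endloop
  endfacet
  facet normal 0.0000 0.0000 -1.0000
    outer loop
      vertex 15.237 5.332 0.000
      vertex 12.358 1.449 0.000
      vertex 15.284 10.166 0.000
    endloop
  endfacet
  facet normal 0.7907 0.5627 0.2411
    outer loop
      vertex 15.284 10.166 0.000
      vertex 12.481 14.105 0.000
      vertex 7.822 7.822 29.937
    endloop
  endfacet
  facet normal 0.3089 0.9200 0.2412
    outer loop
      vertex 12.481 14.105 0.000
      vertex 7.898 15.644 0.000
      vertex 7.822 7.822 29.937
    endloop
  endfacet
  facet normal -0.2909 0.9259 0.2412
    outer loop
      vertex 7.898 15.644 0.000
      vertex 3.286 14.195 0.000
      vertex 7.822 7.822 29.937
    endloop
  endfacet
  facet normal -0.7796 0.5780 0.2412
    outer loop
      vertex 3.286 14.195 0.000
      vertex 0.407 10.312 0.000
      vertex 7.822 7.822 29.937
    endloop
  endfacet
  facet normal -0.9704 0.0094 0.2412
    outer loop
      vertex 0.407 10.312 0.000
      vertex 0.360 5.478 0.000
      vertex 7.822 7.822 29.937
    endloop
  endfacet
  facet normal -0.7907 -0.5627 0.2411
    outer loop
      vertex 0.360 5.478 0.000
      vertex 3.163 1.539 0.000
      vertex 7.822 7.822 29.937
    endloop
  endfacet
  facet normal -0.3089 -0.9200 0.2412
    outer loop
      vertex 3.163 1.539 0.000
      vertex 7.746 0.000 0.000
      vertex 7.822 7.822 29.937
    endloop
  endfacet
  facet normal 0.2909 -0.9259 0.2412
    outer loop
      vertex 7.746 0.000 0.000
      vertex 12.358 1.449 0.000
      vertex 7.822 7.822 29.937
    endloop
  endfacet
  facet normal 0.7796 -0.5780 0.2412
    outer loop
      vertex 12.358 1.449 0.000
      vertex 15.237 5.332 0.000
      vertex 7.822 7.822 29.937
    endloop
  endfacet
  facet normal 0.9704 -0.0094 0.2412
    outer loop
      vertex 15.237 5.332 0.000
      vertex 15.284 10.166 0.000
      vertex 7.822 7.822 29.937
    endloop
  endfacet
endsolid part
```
; perimeter-only toolpath
G21 ; units = mm
G90 ; absolute positioning
G28 ; home
; layer 1
G0 Z7.484
G0 X13.419 Y9.580
G1 X11.316 Y12.534
G1 X7.879 Y13.689
G1 X4.420 Y12.602
G1 X2.261 Y9.690
G1 X2.226 Y6.064
G1 X4.328 Y3.110
G1 X7.765 Y1.956
G1 X11.224 Y3.042
G1 X13.383 Y5.954
G1 X13.419 Y9.580
; layer 2
G0 Z14.969
G0 X11.553 Y8.994
G1 X10.152 Y10.963
G1 X7.860 Y11.733
G1 X5.554 Y11.008
G1 X4.114 Y9.067
G1 X4.091 Y6.650
G1 X5.492 Y4.681
G1 X7.784 Y3.911
G1 X10.090 Y4.636
G1 X11.530 Y6.577
G1 X11.553 Y8.994
; layer 3
G0 Z22.453
G0 X9.688 Y8.408
G1 X8.987 Y9.393
G1 X7.841 Y9.777
G1 X6.688 Y9.415
G1 X5.968 Y8.444
G1 X5.957 Y7.236
G1 X6.657 Y6.251
G1 X7.803 Y5.867
G1 X8.956 Y6.229
G1 X9.676 Y7.200
G1 X9.688 Y8.408
M2 ; end

The solid is a regular 10-sided pyramid, base circumscribed radius ≈ 7.82 mm, apex at z ≈ 29.9 mm. Slicing at Δz = 7.484 mm — 4 equal slices spanning the solid's height, so layer i sits at z = i·h/4 — gives 3 non-empty perimeters. Each is a 10-segment closed polygon; G0 lifts to the layer z and rapids to the start vertex, then G1 traces the edges. The cross-section shrinks linearly with z (the slice at the apex is degenerate and omitted).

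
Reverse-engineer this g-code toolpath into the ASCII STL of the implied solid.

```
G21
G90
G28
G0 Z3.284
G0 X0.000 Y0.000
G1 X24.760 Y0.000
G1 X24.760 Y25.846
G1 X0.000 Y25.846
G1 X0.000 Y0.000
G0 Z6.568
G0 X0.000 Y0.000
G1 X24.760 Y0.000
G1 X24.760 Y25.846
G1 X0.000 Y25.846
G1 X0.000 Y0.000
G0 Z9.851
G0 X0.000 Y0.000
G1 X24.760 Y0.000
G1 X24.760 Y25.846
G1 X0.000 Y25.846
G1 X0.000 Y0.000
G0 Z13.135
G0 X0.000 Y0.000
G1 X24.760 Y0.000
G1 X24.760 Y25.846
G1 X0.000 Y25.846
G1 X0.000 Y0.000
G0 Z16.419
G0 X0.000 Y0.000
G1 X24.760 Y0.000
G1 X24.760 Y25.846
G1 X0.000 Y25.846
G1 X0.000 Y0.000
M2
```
solid part
  facet normal 0.0000 0.0000 -1.0000
    outer loop
      vertex 24.760 25.846 0.000
      vertex 24.760 0.000 0.000
      vertex 0.000 0.000 0.000
    endloop
  endfacet
  facet normal 0.0000 0.0000 -1.0000
    outer loop
      vertex 0.000 25.846 0.000
      vertex 24.760 25.846 0.000
      vertex 0.000 0.000 0.000
    endloop
  endfacet
  facet normal 0.0000 0.0000 1.0000
    outer loop
      vertex 0.000 0.000 16.419
      vertex 24.760 0.000 16.419
      vertex 24.760 25.846 16.419
    endloop
  endfacet
  facet normal 0.0000 0.0000 1.0000
    outer loop
      vertex 0.000 0.000 16.419
      vertex 24.760 25.846 16.419
      vertex 0.000 25.846 16.419
    endloop
  endfacet
  facet normal 0.0000 -1.0000 0.0000
    outer loop
      vertex 0.000 0.000 0.000
      vertex 24.760 0.000 0.000
      vertex 24.760 0.000 16.419
    endloop
  endfacet
  facet normal 0.0000 -1.0000 0.0000
    outer loop
      vertex 0.000 0.000 0.000
      vertex 24.760 0.000 16.419
      vertex 0.000 0.000 16.419
    endloop
  endfacet
  facet normal 0.0000 1.0000 0.0000
    outer loop
      vertex 24.760 25.846 16.419
      vertex 24.760 25.846 0.000
      vertex 0.000 25.846 0.000
    endloop
  endfacet
  facet normal 0.0000 1.0000 0.0000
    outer loop
      vertex 0.000 25.846 16.419
      vertex 24.760 25.846 16.419
      vertex 0.000 25.846 0.000
    endloop
  endfacet
  facet normal -1.0000 0.0000 0.0000
    outer loop
      vertex 0.000 25.846 16.419
      vertex 0.000 25.846 0.000
      vertex 0.000 0.000 0.000
    endloop
  endfacet
  facet normal -1.0000 0.0000 0.0000
    outer loop
      vertex 0.000 0.000 16.419
      vertex 0.000 25.846 16.419
      vertex 0.000 0.000 0.000
    endloop
  endfacet
  facet normal 1.0000 0.0000 0.0000
    outer loop
      vertex 24.760 0.000 0.000
      vertex 24.760 25.846 0.000
      vertex 24.760 25.846 16.419
    endloop
  endfacet
  facet normal 1.0000 0.0000 0.0000
    outer loop
      vertex 24.760 0.000 0.000
      vertex 24.760 25.846 16.419
      vertex 24.760 0.000 16.419
    endloop
  endfacet
endsolid part

The G0 Z moves step by Δz≈3.284 mm. Every layer's G1 loop is the same polygon, so the solid is a straight extrusion of it from z=0 to z≈16.4. Closing with flat bottom and top caps and triangulating gives 12 facets — a rectangular box, roughly 24.8 × 25.8 mm footprint and 16.4 mm tall.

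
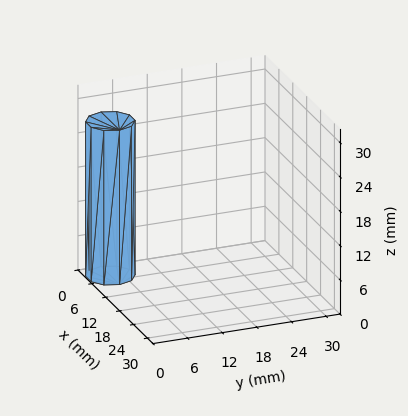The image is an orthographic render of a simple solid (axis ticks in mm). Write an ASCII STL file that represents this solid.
Reading the render: the shape is a regular 10-sided prism (a cylinder approximated with 10 flat sides), circumscribed radius ≈ 4 mm, height ≈ 27 mm (dimensions read to the nearest mm from the axis ticks). For the STL, each face is triangulated and given an outward normal.

solid part
  facet normal 0.0000 0.0000 -1.0000
    outer loop
      vertex 5.2 7.8 0.0
      vertex 7.2 6.4 0.0
      vertex 8.0 4.0 0.0
    endloop
  endfacet
  facet normal 0.0000 0.0000 -1.0000
    outer loop
      vertex 2.8 7.8 0.0
      vertex 5.2 7.8 0.0
      vertex 8.0 4.0 0.0
    endloop
  endfacet
  facet normal 0.0000 0.0000 -1.0000
    outer loop
      vertex 0.8 6.4 0.0
      vertex 2.8 7.8 0.0
      vertex 8.0 4.0 0.0
    endloop
  endfacet
  facet normal 0.0000 0.0000 -1.0000
    outer loop
      vertex 0.0 4.0 0.0
      vertex 0.8 6.4 0.0
      vertex 8.0 4.0 0.0
    endloop
  endfacet
  facet normal 0.0000 0.0000 -1.0000
    outer loop
      vertex 0.8 1.6 0.0
      vertex 0.0 4.0 0.0
      vertex 8.0 4.0 0.0
    endloop
  endfacet
  facet normal 0.0000 0.0000 -1.0000
    outer loop
      vertex 2.8 0.2 0.0
      vertex 0.8 1.6 0.0
      vertex 8.0 4.0 0.0
    endloop
  endfacet
  facet normal 0.0000 0.0000 -1.0000
    outer loop
      vertex 5.2 0.2 0.0
      vertex 2.8 0.2 0.0
      vertex 8.0 4.0 0.0
    endloop
  endfacet
  facet normal 0.0000 0.0000 -1.0000
    outer loop
      vertex 7.2 1.6 0.0
      vertex 5.2 0.2 0.0
      vertex 8.0 4.0 0.0
    endloop
  endfacet
  facet normal 0.0000 0.0000 1.0000
    outer loop
      vertex 8.0 4.0 27.0
      vertex 7.2 6.4 27.0
      vertex 5.2 7.8 27.0
    endloop
  endfacet
  facet normal 0.0000 0.0000 1.0000
    outer loop
      vertex 8.0 4.0 27.0
      vertex 5.2 7.8 27.0
      vertex 2.8 7.8 27.0
    endloop
  endfacet
  facet normal 0.0000 0.0000 1.0000
    outer loop
      vertex 8.0 4.0 27.0
      vertex 2.8 7.8 27.0
      vertex 0.8 6.4 27.0
    endloop
  endfacet
  facet normal 0.0000 0.0000 1.0000
    outer loop
      vertex 8.0 4.0 27.0
      vertex 0.8 6.4 27.0
      vertex 0.0 4.0 27.0
    endloop
  endfacet
  facet normal 0.0000 0.0000 1.0000
    outer loop
      vertex 8.0 4.0 27.0
      vertex 0.0 4.0 27.0
      vertex 0.8 1.6 27.0
    endloop
  endfacet
  facet normal 0.0000 0.0000 1.0000
    outer loop
      vertex 8.0 4.0 27.0
      vertex 0.8 1.6 27.0
      vertex 2.8 0.2 27.0
    endloop
  endfacet
  facet normal 0.0000 0.0000 1.0000
    outer loop
      vertex 8.0 4.0 27.0
      vertex 2.8 0.2 27.0
      vertex 5.2 0.2 27.0
    endloop
  endfacet
  facet normal 0.0000 0.0000 1.0000
    outer loop
      vertex 8.0 4.0 27.0
      vertex 5.2 0.2 27.0
      vertex 7.2 1.6 27.0
    endloop
  endfacet
  facet normal 0.9487 0.3162 0.0000
    outer loop
      vertex 8.0 4.0 0.0
      vertex 7.2 6.4 0.0
      vertex 7.2 6.4 27.0
    endloop
  endfacet
  facet normal 0.9487 0.3162 0.0000
    outer loop
      vertex 8.0 4.0 0.0
      vertex 7.2 6.4 27.0
      vertex 8.0 4.0 27.0
    endloop
  endfacet
  facet normal 0.5735 0.8192 0.0000
    outer loop
      vertex 7.2 6.4 0.0
      vertex 5.2 7.8 0.0
      vertex 5.2 7.8 27.0
    endloop
  endfacet
  facet normal 0.5735 0.8192 0.0000
    outer loop
      vertex 7.2 6.4 0.0
      vertex 5.2 7.8 27.0
      vertex 7.2 6.4 27.0
    endloop
  endfacet
  facet normal 0.0000 1.0000 0.0000
    outer loop
      vertex 5.2 7.8 0.0
      vertex 2.8 7.8 0.0
      vertex 2.8 7.8 27.0
    endloop
  endfacet
  facet normal 0.0000 1.0000 0.0000
    outer loop
      vertex 5.2 7.8 0.0
      vertex 2.8 7.8 27.0
      vertex 5.2 7.8 27.0
    endloop
  endfacet
  facet normal -0.5735 0.8192 0.0000
    outer loop
      vertex 2.8 7.8 0.0
      vertex 0.8 6.4 0.0
      vertex 0.8 6.4 27.0
    endloop
  endfacet
  facet normal -0.5735 0.8192 0.0000
    outer loop
      vertex 2.8 7.8 0.0
      vertex 0.8 6.4 27.0
      vertex 2.8 7.8 27.0
    endloop
  endfacet
  facet normal -0.9487 0.3162 0.0000
    outer loop
      vertex 0.8 6.4 0.0
      vertex 0.0 4.0 0.0
      vertex 0.0 4.0 27.0
    endloop
  endfacet
  facet normal -0.9487 0.3162 0.0000
    outer loop
      vertex 0.8 6.4 0.0
      vertex 0.0 4.0 27.0
      vertex 0.8 6.4 27.0
    endloop
  endfacet
  facet normal -0.9487 -0.3162 0.0000
    outer loop
      vertex 0.0 4.0 0.0
      vertex 0.8 1.6 0.0
      vertex 0.8 1.6 27.0
    endloop
  endfacet
  facet normal -0.9487 -0.3162 0.0000
    outer loop
      vertex 0.0 4.0 0.0
      vertex 0.8 1.6 27.0
      vertex 0.0 4.0 27.0
    endloop
  endfacet
  facet normal -0.5735 -0.8192 0.0000
    outer loop
      vertex 0.8 1.6 0.0
      vertex 2.8 0.2 0.0
      vertex 2.8 0.2 27.0
    endloop
  endfacet
  facet normal -0.5735 -0.8192 0.0000
    outer loop
      vertex 0.8 1.6 0.0
      vertex 2.8 0.2 27.0
      vertex 0.8 1.6 27.0
    endloop
  endfacet
  facet normal 0.0000 -1.0000 0.0000
    outer loop
      vertex 2.8 0.2 0.0
      vertex 5.2 0.2 0.0
      vertex 5.2 0.2 27.0
    endloop
  endfacet
  facet normal 0.0000 -1.0000 0.0000
    outer loop
      vertex 2.8 0.2 0.0
      vertex 5.2 0.2 27.0
      vertex 2.8 0.2 27.0
    endloop
  endfacet
  facet normal 0.5735 -0.8192 0.0000
    outer loop
      vertex 5.2 0.2 0.0
      vertex 7.2 1.6 0.0
      vertex 7.2 1.6 27.0
    endloop
  endfacet
  facet normal 0.5735 -0.8192 0.0000
    outer loop
      vertex 5.2 0.2 0.0
      vertex 7.2 1.6 27.0
      vertex 5.2 0.2 27.0
    endloop
  endfacet
  facet normal 0.9487 -0.3162 0.0000
    outer loop
      vertex 7.2 1.6 0.0
      vertex 8.0 4.0 0.0
      vertex 8.0 4.0 27.0
    endloop
  endfacet
  facet normal 0.9487 -0.3162 0.0000
    outer loop
      vertex 7.2 1.6 0.0
      vertex 8.0 4.0 27.0
      vertex 7.2 1.6 27.0
    endloop
  endfacet
endsolid part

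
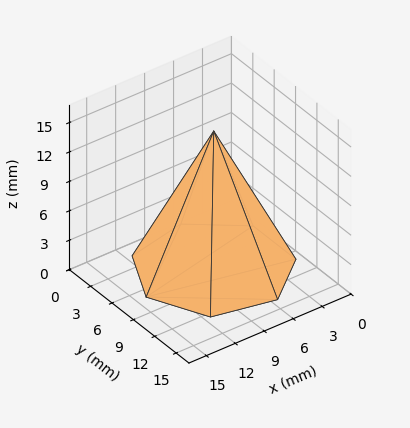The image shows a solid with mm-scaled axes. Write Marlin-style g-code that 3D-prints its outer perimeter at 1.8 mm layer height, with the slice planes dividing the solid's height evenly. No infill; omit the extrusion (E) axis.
Reading the render: the shape is a regular 7-sided pyramid, base circumscribed radius ≈ 7 mm, apex at z ≈ 14 mm (dimensions read to the nearest mm from the axis ticks). For the g-code, the solid's height is divided into equal slices at the stated Δz and each level perimeter traced with G1 moves after a G0 lift.

; perimeter-only toolpath
G21 ; units = mm
G90 ; absolute positioning
G28 ; home
; layer 1
G0 Z1.8
G0 X13.1 Y7.0
G1 X10.8 Y11.8
G1 X5.6 Y13.0
G1 X1.5 Y9.6
G1 X1.5 Y4.4
G1 X5.6 Y1.1
G1 X10.8 Y2.2
G1 X13.1 Y7.0
; layer 2
G0 Z3.5
G0 X12.2 Y7.0
G1 X10.3 Y11.1
G1 X5.8 Y12.1
G1 X2.3 Y9.2
G1 X2.3 Y4.8
G1 X5.8 Y1.9
G1 X10.3 Y2.9
G1 X12.2 Y7.0
; layer 3
G0 Z5.2
G0 X11.4 Y7.0
G1 X9.8 Y10.4
G1 X6.0 Y11.2
G1 X3.1 Y8.9
G1 X3.1 Y5.1
G1 X6.0 Y2.8
G1 X9.8 Y3.6
G1 X11.4 Y7.0
; layer 4
G0 Z7.0
G0 X10.5 Y7.0
G1 X9.2 Y9.8
G1 X6.2 Y10.4
G1 X3.9 Y8.5
G1 X3.9 Y5.5
G1 X6.2 Y3.6
G1 X9.2 Y4.2
G1 X10.5 Y7.0
; layer 5
G0 Z8.8
G0 X9.6 Y7.0
G1 X8.7 Y9.1
G1 X6.4 Y9.6
G1 X4.6 Y8.1
G1 X4.6 Y5.9
G1 X6.4 Y4.5
G1 X8.7 Y4.9
G1 X9.6 Y7.0
; layer 6
G0 Z10.5
G0 X8.8 Y7.0
G1 X8.1 Y8.4
G1 X6.6 Y8.7
G1 X5.4 Y7.8
G1 X5.4 Y6.2
G1 X6.6 Y5.3
G1 X8.1 Y5.6
G1 X8.8 Y7.0
; layer 7
G0 Z12.2
G0 X7.9 Y7.0
G1 X7.5 Y7.7
G1 X6.8 Y7.8
G1 X6.2 Y7.4
G1 X6.2 Y6.6
G1 X6.8 Y6.2
G1 X7.5 Y6.3
G1 X7.9 Y7.0
M2 ; end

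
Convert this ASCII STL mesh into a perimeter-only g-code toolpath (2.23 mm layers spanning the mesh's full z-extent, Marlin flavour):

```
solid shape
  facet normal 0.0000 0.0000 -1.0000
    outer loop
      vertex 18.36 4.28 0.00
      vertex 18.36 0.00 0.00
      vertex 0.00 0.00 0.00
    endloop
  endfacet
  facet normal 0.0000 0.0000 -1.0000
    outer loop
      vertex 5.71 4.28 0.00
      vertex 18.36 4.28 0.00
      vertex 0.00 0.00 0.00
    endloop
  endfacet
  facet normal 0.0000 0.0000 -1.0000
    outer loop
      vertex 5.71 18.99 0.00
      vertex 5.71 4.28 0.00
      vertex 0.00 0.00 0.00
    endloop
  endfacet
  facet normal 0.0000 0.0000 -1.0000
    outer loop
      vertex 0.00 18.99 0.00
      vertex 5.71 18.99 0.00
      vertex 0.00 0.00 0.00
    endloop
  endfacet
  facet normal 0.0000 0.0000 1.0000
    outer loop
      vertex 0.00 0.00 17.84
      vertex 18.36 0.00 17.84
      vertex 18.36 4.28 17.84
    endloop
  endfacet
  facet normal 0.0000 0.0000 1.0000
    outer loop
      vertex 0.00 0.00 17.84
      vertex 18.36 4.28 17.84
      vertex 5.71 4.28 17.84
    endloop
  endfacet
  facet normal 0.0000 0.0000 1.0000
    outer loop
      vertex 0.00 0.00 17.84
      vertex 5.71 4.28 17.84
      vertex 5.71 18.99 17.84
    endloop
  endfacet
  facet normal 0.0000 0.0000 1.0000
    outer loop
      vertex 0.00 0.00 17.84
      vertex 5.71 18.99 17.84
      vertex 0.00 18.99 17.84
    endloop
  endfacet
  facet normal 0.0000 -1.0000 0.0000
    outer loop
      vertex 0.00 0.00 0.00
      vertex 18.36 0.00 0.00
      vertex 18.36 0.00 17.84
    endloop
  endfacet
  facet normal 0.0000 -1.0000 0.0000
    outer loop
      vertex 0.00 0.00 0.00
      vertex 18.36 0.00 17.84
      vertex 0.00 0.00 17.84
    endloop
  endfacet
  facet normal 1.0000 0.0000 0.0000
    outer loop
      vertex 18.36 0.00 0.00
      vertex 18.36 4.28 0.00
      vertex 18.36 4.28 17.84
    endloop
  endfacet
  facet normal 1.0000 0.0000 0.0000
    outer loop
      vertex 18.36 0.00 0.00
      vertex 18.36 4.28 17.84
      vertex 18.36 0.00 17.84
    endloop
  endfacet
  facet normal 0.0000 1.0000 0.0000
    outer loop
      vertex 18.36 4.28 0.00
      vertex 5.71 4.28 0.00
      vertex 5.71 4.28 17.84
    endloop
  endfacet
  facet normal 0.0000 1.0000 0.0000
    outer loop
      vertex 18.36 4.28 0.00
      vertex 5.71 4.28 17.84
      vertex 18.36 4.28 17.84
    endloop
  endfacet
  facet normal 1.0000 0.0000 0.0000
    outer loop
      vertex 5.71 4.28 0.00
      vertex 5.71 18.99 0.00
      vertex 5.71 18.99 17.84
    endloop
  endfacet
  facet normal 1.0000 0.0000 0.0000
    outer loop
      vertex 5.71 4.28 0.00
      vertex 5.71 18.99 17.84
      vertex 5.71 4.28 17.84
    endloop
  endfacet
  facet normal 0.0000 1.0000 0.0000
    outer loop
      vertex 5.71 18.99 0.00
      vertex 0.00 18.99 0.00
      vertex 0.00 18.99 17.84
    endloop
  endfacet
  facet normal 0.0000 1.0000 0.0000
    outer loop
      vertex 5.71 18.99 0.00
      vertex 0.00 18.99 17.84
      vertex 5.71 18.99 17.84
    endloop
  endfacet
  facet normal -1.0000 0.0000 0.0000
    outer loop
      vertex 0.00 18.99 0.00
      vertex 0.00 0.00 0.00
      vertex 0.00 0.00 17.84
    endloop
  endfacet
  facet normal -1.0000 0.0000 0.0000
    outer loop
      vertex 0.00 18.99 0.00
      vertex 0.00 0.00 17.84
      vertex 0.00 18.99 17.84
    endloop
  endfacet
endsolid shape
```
; perimeter-only toolpath
G21 ; units = mm
G90 ; absolute positioning
G28 ; home
; layer 1
G0 Z2.23
G0 X0.00 Y0.00
G1 X18.36 Y0.00
G1 X18.36 Y4.28
G1 X5.71 Y4.28
G1 X5.71 Y18.99
G1 X0.00 Y18.99
G1 X0.00 Y0.00
; layer 2
G0 Z4.46
G0 X0.00 Y0.00
G1 X18.36 Y0.00
G1 X18.36 Y4.28
G1 X5.71 Y4.28
G1 X5.71 Y18.99
G1 X0.00 Y18.99
G1 X0.00 Y0.00
; layer 3
G0 Z6.69
G0 X0.00 Y0.00
G1 X18.36 Y0.00
G1 X18.36 Y4.28
G1 X5.71 Y4.28
G1 X5.71 Y18.99
G1 X0.00 Y18.99
G1 X0.00 Y0.00
; layer 4
G0 Z8.92
G0 X0.00 Y0.00
G1 X18.36 Y0.00
G1 X18.36 Y4.28
G1 X5.71 Y4.28
G1 X5.71 Y18.99
G1 X0.00 Y18.99
G1 X0.00 Y0.00
; layer 5
G0 Z11.15
G0 X0.00 Y0.00
G1 X18.36 Y0.00
G1 X18.36 Y4.28
G1 X5.71 Y4.28
G1 X5.71 Y18.99
G1 X0.00 Y18.99
G1 X0.00 Y0.00
; layer 6
G0 Z13.38
G0 X0.00 Y0.00
G1 X18.36 Y0.00
G1 X18.36 Y4.28
G1 X5.71 Y4.28
G1 X5.71 Y18.99
G1 X0.00 Y18.99
G1 X0.00 Y0.00
; layer 7
G0 Z15.61
G0 X0.00 Y0.00
G1 X18.36 Y0.00
G1 X18.36 Y4.28
G1 X5.71 Y4.28
G1 X5.71 Y18.99
G1 X0.00 Y18.99
G1 X0.00 Y0.00
; layer 8
G0 Z17.84
G0 X0.00 Y0.00
G1 X18.36 Y0.00
G1 X18.36 Y4.28
G1 X5.71 Y4.28
G1 X5.71 Y18.99
G1 X0.00 Y18.99
G1 X0.00 Y0.00
M2 ; end

The solid is an L-shaped prism: outer 18.4 × 19 mm, arm thicknesses ≈ 4.28 mm (horizontal) and 5.71 mm (vertical), extruded 17.8 mm in z. Slicing at Δz = 2.23 mm — 8 equal slices spanning the solid's height, so layer i sits at z = i·h/8 — gives 8 non-empty perimeters. Each is a 6-segment closed polygon; G0 lifts to the layer z and rapids to the start vertex, then G1 traces the edges.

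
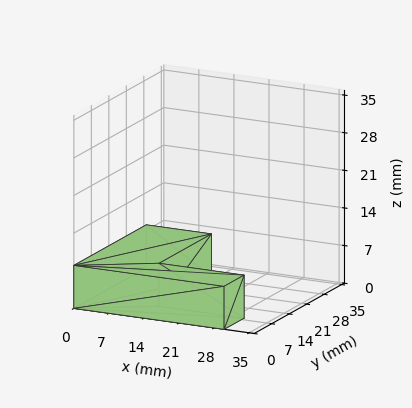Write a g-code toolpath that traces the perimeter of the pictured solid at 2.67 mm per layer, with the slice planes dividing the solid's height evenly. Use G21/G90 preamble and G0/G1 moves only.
Reading the render: the shape is an L-shaped prism: outer 30 × 29 mm, arm thicknesses ≈ 8 mm (horizontal) and 13 mm (vertical), extruded 8 mm in z (dimensions read to the nearest mm from the axis ticks). For the g-code, the solid's height is divided into equal slices at the stated Δz and each level perimeter traced with G1 moves after a G0 lift.

; perimeter-only toolpath
G21 ; units = mm
G90 ; absolute positioning
G28 ; home
; layer 1
G0 Z2.67
G0 X0.00 Y0.00
G1 X30.00 Y0.00
G1 X30.00 Y8.00
G1 X13.00 Y8.00
G1 X13.00 Y29.00
G1 X0.00 Y29.00
G1 X0.00 Y0.00
; layer 2
G0 Z5.33
G0 X0.00 Y0.00
G1 X30.00 Y0.00
G1 X30.00 Y8.00
G1 X13.00 Y8.00
G1 X13.00 Y29.00
G1 X0.00 Y29.00
G1 X0.00 Y0.00
; layer 3
G0 Z8.00
G0 X0.00 Y0.00
G1 X30.00 Y0.00
G1 X30.00 Y8.00
G1 X13.00 Y8.00
G1 X13.00 Y29.00
G1 X0.00 Y29.00
G1 X0.00 Y0.00
M2 ; end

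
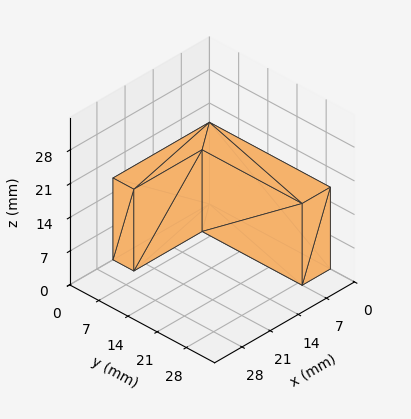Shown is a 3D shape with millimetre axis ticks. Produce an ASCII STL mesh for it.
Reading the render: the shape is an L-shaped prism: outer 24 × 29 mm, arm thicknesses ≈ 5 mm (horizontal) and 7 mm (vertical), extruded 17 mm in z (dimensions read to the nearest mm from the axis ticks). For the STL, each face is triangulated and given an outward normal.

solid part
  facet normal 0.0000 0.0000 -1.0000
    outer loop
      vertex 24.000 5.000 0.000
      vertex 24.000 0.000 0.000
      vertex 0.000 0.000 0.000
    endloop
  endfacet
  facet normal 0.0000 0.0000 -1.0000
    outer loop
      vertex 7.000 5.000 0.000
      vertex 24.000 5.000 0.000
      vertex 0.000 0.000 0.000
    endloop
  endfacet
  facet normal 0.0000 0.0000 -1.0000
    outer loop
      vertex 7.000 29.000 0.000
      vertex 7.000 5.000 0.000
      vertex 0.000 0.000 0.000
    endloop
  endfacet
  facet normal 0.0000 0.0000 -1.0000
    outer loop
      vertex 0.000 29.000 0.000
      vertex 7.000 29.000 0.000
      vertex 0.000 0.000 0.000
    endloop
  endfacet
  facet normal 0.0000 0.0000 1.0000
    outer loop
      vertex 0.000 0.000 17.000
      vertex 24.000 0.000 17.000
      vertex 24.000 5.000 17.000
    endloop
  endfacet
  facet normal 0.0000 0.0000 1.0000
    outer loop
      vertex 0.000 0.000 17.000
      vertex 24.000 5.000 17.000
      vertex 7.000 5.000 17.000
    endloop
  endfacet
  facet normal 0.0000 0.0000 1.0000
    outer loop
      vertex 0.000 0.000 17.000
      vertex 7.000 5.000 17.000
      vertex 7.000 29.000 17.000
    endloop
  endfacet
  facet normal 0.0000 0.0000 1.0000
    outer loop
      vertex 0.000 0.000 17.000
      vertex 7.000 29.000 17.000
      vertex 0.000 29.000 17.000
    endloop
  endfacet
  facet normal 0.0000 -1.0000 0.0000
    outer loop
      vertex 0.000 0.000 0.000
      vertex 24.000 0.000 0.000
      vertex 24.000 0.000 17.000
    endloop
  endfacet
  facet normal 0.0000 -1.0000 0.0000
    outer loop
      vertex 0.000 0.000 0.000
      vertex 24.000 0.000 17.000
      vertex 0.000 0.000 17.000
    endloop
  endfacet
  facet normal 1.0000 0.0000 0.0000
    outer loop
      vertex 24.000 0.000 0.000
      vertex 24.000 5.000 0.000
      vertex 24.000 5.000 17.000
    endloop
  endfacet
  facet normal 1.0000 0.0000 0.0000
    outer loop
      vertex 24.000 0.000 0.000
      vertex 24.000 5.000 17.000
      vertex 24.000 0.000 17.000
    endloop
  endfacet
  facet normal 0.0000 1.0000 0.0000
    outer loop
      vertex 24.000 5.000 0.000
      vertex 7.000 5.000 0.000
      vertex 7.000 5.000 17.000
    endloop
  endfacet
  facet normal 0.0000 1.0000 0.0000
    outer loop
      vertex 24.000 5.000 0.000
      vertex 7.000 5.000 17.000
      vertex 24.000 5.000 17.000
    endloop
  endfacet
  facet normal 1.0000 0.0000 0.0000
    outer loop
      vertex 7.000 5.000 0.000
      vertex 7.000 29.000 0.000
      vertex 7.000 29.000 17.000
    endloop
  endfacet
  facet normal 1.0000 0.0000 0.0000
    outer loop
      vertex 7.000 5.000 0.000
      vertex 7.000 29.000 17.000
      vertex 7.000 5.000 17.000
    endloop
  endfacet
  facet normal 0.0000 1.0000 0.0000
    outer loop
      vertex 7.000 29.000 0.000
      vertex 0.000 29.000 0.000
      vertex 0.000 29.000 17.000
    endloop
  endfacet
  facet normal 0.0000 1.0000 0.0000
    outer loop
      vertex 7.000 29.000 0.000
      vertex 0.000 29.000 17.000
      vertex 7.000 29.000 17.000
    endloop
  endfacet
  facet normal -1.0000 0.0000 0.0000
    outer loop
      vertex 0.000 29.000 0.000
      vertex 0.000 0.000 0.000
      vertex 0.000 0.000 17.000
    endloop
  endfacet
  facet normal -1.0000 0.0000 0.0000
    outer loop
      vertex 0.000 29.000 0.000
      vertex 0.000 0.000 17.000
      vertex 0.000 29.000 17.000
    endloop
  endfacet
endsolid part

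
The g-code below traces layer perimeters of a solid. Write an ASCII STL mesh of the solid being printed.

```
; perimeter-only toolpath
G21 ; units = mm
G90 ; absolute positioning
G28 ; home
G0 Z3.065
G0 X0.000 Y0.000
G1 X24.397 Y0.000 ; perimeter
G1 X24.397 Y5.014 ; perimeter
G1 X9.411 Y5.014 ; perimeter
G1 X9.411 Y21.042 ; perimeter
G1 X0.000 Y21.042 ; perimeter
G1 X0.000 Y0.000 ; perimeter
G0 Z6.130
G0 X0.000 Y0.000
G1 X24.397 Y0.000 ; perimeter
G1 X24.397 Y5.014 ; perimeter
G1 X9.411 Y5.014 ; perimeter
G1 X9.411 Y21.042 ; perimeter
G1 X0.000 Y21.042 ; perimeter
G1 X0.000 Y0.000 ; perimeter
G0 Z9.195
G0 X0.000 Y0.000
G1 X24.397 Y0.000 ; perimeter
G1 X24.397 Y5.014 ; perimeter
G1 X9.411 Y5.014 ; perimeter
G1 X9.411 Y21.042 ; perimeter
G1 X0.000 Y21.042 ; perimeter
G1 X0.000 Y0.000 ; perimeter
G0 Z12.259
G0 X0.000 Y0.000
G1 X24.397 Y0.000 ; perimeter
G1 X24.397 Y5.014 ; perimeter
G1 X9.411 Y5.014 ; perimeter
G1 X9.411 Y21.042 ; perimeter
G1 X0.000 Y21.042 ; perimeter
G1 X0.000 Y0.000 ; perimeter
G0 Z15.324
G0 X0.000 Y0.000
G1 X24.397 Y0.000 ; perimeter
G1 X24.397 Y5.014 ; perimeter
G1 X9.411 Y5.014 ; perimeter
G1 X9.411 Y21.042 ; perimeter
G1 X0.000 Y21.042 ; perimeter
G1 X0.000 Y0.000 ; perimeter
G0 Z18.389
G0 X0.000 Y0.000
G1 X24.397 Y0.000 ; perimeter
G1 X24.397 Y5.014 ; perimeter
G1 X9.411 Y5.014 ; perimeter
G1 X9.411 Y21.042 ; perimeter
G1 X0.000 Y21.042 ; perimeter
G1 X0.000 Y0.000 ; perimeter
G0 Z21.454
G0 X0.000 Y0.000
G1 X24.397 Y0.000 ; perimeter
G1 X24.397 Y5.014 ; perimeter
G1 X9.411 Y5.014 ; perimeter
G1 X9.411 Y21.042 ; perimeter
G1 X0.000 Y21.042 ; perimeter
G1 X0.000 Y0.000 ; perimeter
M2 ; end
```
solid part
  facet normal 0.0000 0.0000 -1.0000
    outer loop
      vertex 24.397 5.014 0.000
      vertex 24.397 0.000 0.000
      vertex 0.000 0.000 0.000
    endloop
  endfacet
  facet normal 0.0000 0.0000 -1.0000
    outer loop
      vertex 9.411 5.014 0.000
      vertex 24.397 5.014 0.000
      vertex 0.000 0.000 0.000
    endloop
  endfacet
  facet normal 0.0000 0.0000 -1.0000
    outer loop
      vertex 9.411 21.042 0.000
      vertex 9.411 5.014 0.000
      vertex 0.000 0.000 0.000
    endloop
  endfacet
  facet normal 0.0000 0.0000 -1.0000
    outer loop
      vertex 0.000 21.042 0.000
      vertex 9.411 21.042 0.000
      vertex 0.000 0.000 0.000
    endloop
  endfacet
  facet normal 0.0000 0.0000 1.0000
    outer loop
      vertex 0.000 0.000 21.454
      vertex 24.397 0.000 21.454
      vertex 24.397 5.014 21.454
    endloop
  endfacet
  facet normal 0.0000 0.0000 1.0000
    outer loop
      vertex 0.000 0.000 21.454
      vertex 24.397 5.014 21.454
      vertex 9.411 5.014 21.454
    endloop
  endfacet
  facet normal 0.0000 0.0000 1.0000
    outer loop
      vertex 0.000 0.000 21.454
      vertex 9.411 5.014 21.454
      vertex 9.411 21.042 21.454
    endloop
  endfacet
  facet normal 0.0000 0.0000 1.0000
    outer loop
      vertex 0.000 0.000 21.454
      vertex 9.411 21.042 21.454
      vertex 0.000 21.042 21.454
    endloop
  endfacet
  facet normal 0.0000 -1.0000 0.0000
    outer loop
      vertex 0.000 0.000 0.000
      vertex 24.397 0.000 0.000
      vertex 24.397 0.000 21.454
    endloop
  endfacet
  facet normal 0.0000 -1.0000 0.0000
    outer loop
      vertex 0.000 0.000 0.000
      vertex 24.397 0.000 21.454
      vertex 0.000 0.000 21.454
    endloop
  endfacet
  facet normal 1.0000 0.0000 0.0000
    outer loop
      vertex 24.397 0.000 0.000
      vertex 24.397 5.014 0.000
      vertex 24.397 5.014 21.454
    endloop
  endfacet
  facet normal 1.0000 0.0000 0.0000
    outer loop
      vertex 24.397 0.000 0.000
      vertex 24.397 5.014 21.454
      vertex 24.397 0.000 21.454
    endloop
  endfacet
  facet normal 0.0000 1.0000 0.0000
    outer loop
      vertex 24.397 5.014 0.000
      vertex 9.411 5.014 0.000
      vertex 9.411 5.014 21.454
    endloop
  endfacet
  facet normal 0.0000 1.0000 0.0000
    outer loop
      vertex 24.397 5.014 0.000
      vertex 9.411 5.014 21.454
      vertex 24.397 5.014 21.454
    endloop
  endfacet
  facet normal 1.0000 0.0000 0.0000
    outer loop
      vertex 9.411 5.014 0.000
      vertex 9.411 21.042 0.000
      vertex 9.411 21.042 21.454
    endloop
  endfacet
  facet normal 1.0000 0.0000 0.0000
    outer loop
      vertex 9.411 5.014 0.000
      vertex 9.411 21.042 21.454
      vertex 9.411 5.014 21.454
    endloop
  endfacet
  facet normal 0.0000 1.0000 0.0000
    outer loop
      vertex 9.411 21.042 0.000
      vertex 0.000 21.042 0.000
      vertex 0.000 21.042 21.454
    endloop
  endfacet
  facet normal 0.0000 1.0000 0.0000
    outer loop
      vertex 9.411 21.042 0.000
      vertex 0.000 21.042 21.454
      vertex 9.411 21.042 21.454
    endloop
  endfacet
  facet normal -1.0000 0.0000 0.0000
    outer loop
      vertex 0.000 21.042 0.000
      vertex 0.000 0.000 0.000
      vertex 0.000 0.000 21.454
    endloop
  endfacet
  facet normal -1.0000 0.0000 0.0000
    outer loop
      vertex 0.000 21.042 0.000
      vertex 0.000 0.000 21.454
      vertex 0.000 21.042 21.454
    endloop
  endfacet
endsolid part

The G0 Z moves step by Δz≈3.065 mm. Every layer's G1 loop is the same polygon, so the solid is a straight extrusion of it from z=0 to z≈21.5. Closing with flat bottom and top caps and triangulating gives 20 facets — an L-shaped prism: outer 24.4 × 21 mm, arm thicknesses ≈ 5.01 mm (horizontal) and 9.41 mm (vertical), extruded 21.5 mm in z.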